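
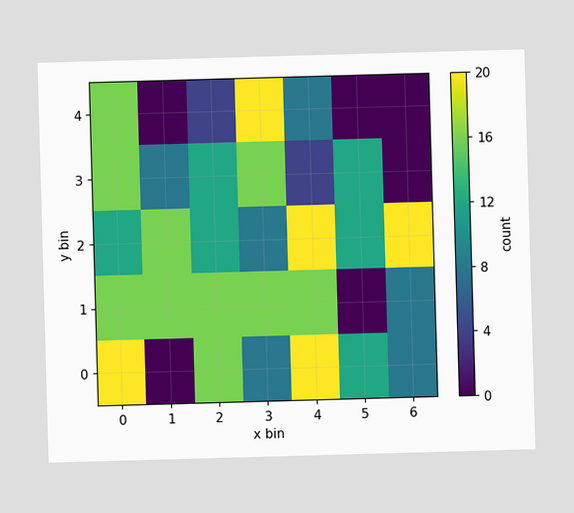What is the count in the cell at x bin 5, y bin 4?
0

Matching the cell (5, 4) against the colorbar gives 0.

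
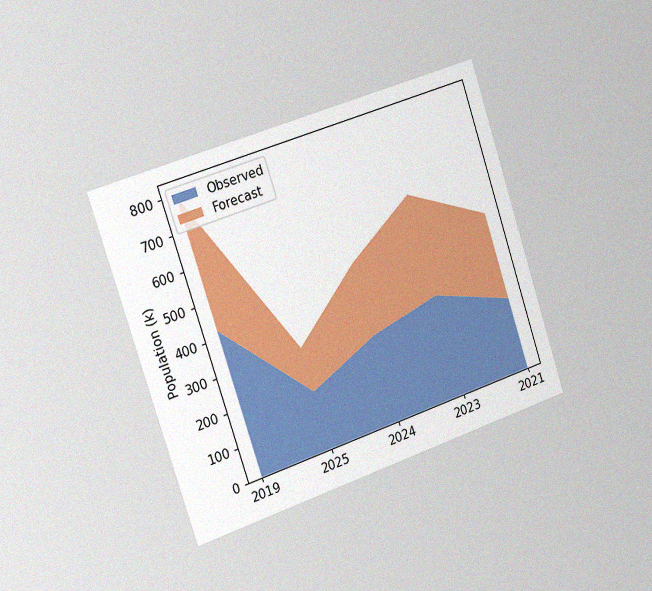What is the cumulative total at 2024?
462k

The chart is tilted about 18° counter-clockwise and viewed slightly from the left, with some photo noise. The stacked total at 2024 reaches 462k.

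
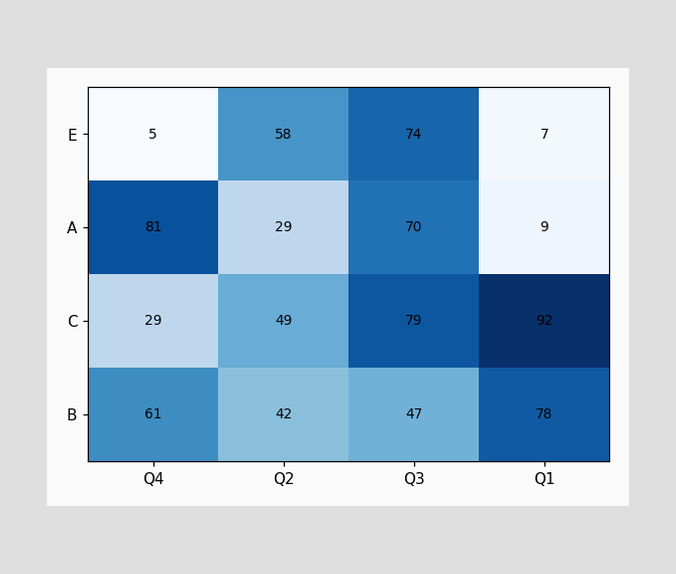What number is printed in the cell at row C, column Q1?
The (C, Q1) cell reads 92.

92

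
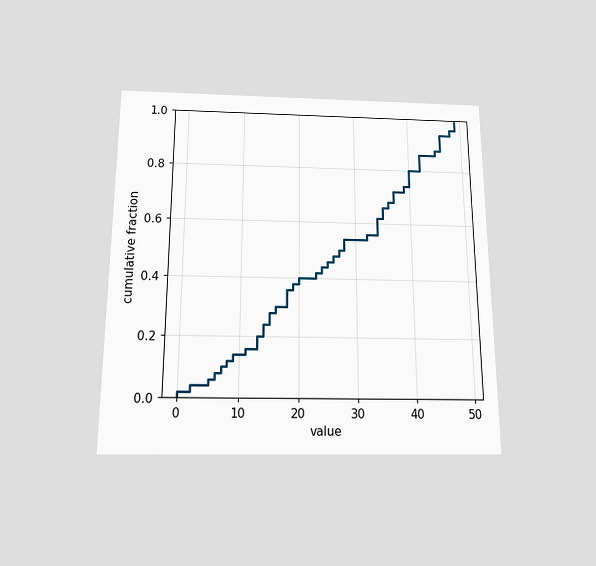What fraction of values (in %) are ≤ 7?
The chart is viewed slightly from below. At x=7 the ECDF step is at 10%.

10%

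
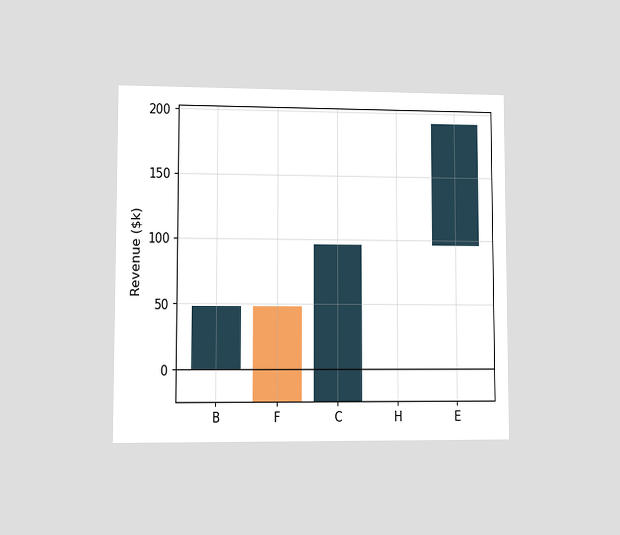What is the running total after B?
The chart is viewed at a slight angle. After B the running total reaches $48k.

$48k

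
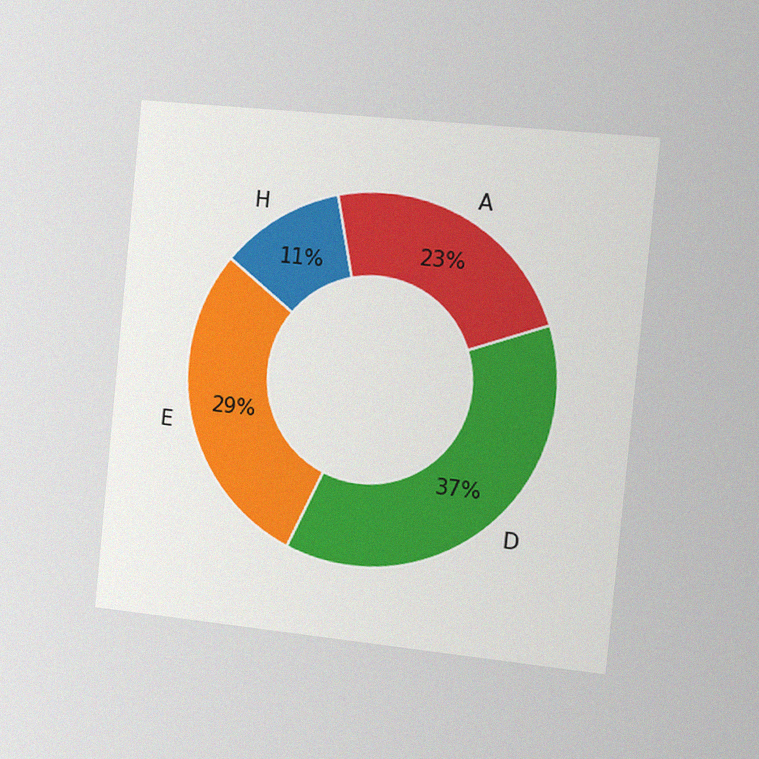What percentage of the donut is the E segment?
The chart is tilted about 6° clockwise and viewed slightly from the right, with some photo noise. The E segment takes up 29% of the ring.

29%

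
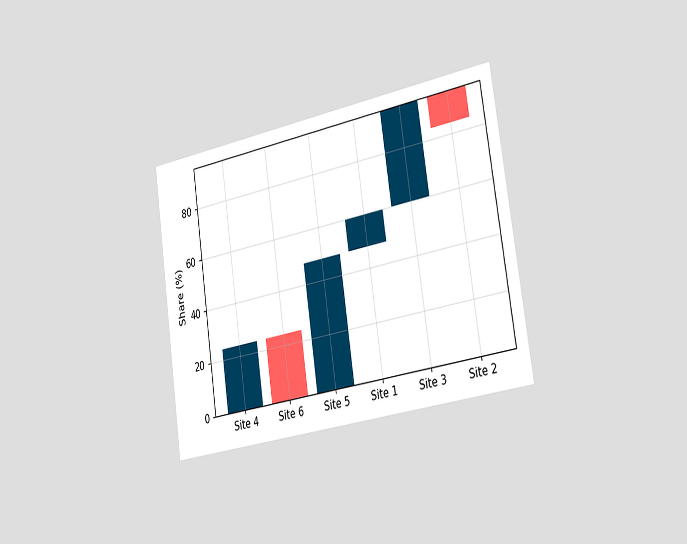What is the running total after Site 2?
84%

The chart is tilted about 8° counter-clockwise and viewed slightly from the right. After Site 2 the running total reaches 84%.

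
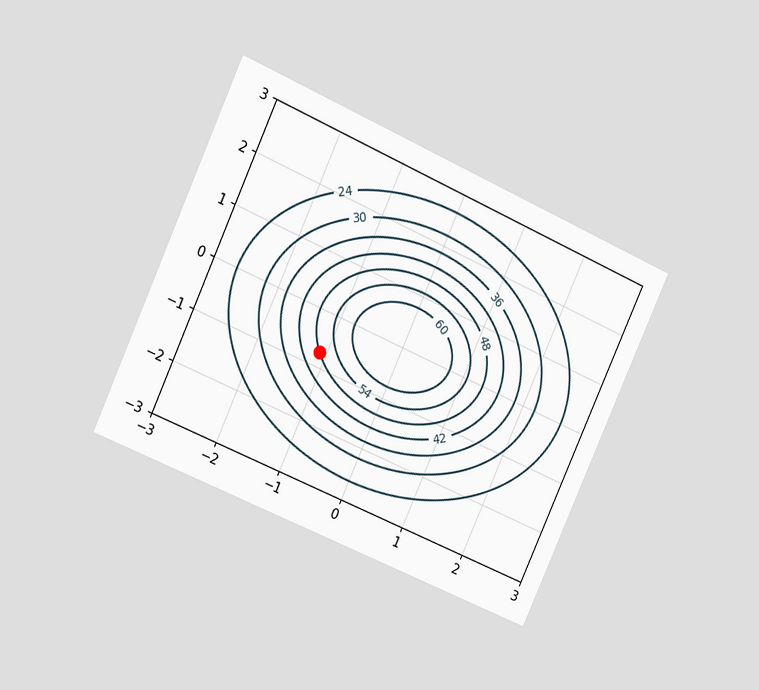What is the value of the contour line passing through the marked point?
The chart is tilted about 24° clockwise and viewed slightly from the left. The marked point sits on the contour labelled 48.

48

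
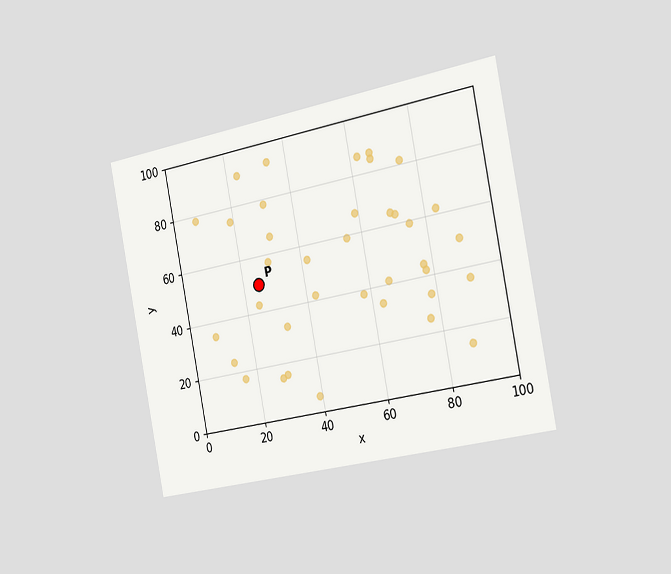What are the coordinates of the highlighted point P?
(25, 50)

The chart is tilted about 11° counter-clockwise and viewed slightly from the right. Following the gridlines from P to each axis, P sits at (25, 50).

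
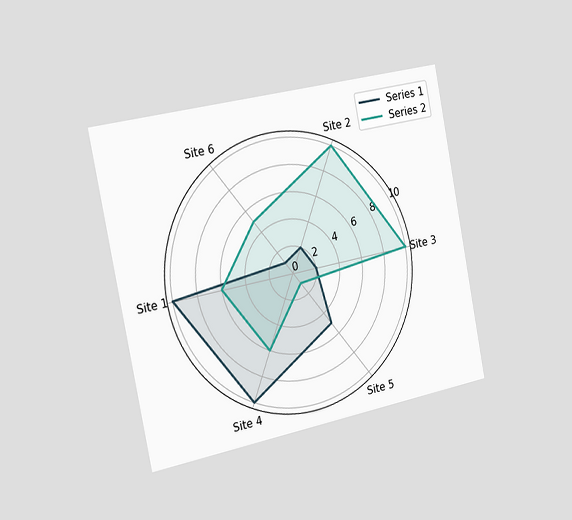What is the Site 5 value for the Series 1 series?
5

The chart is tilted about 11° counter-clockwise and viewed slightly from the left. On the Site 5 axis, Series 1 reaches 5.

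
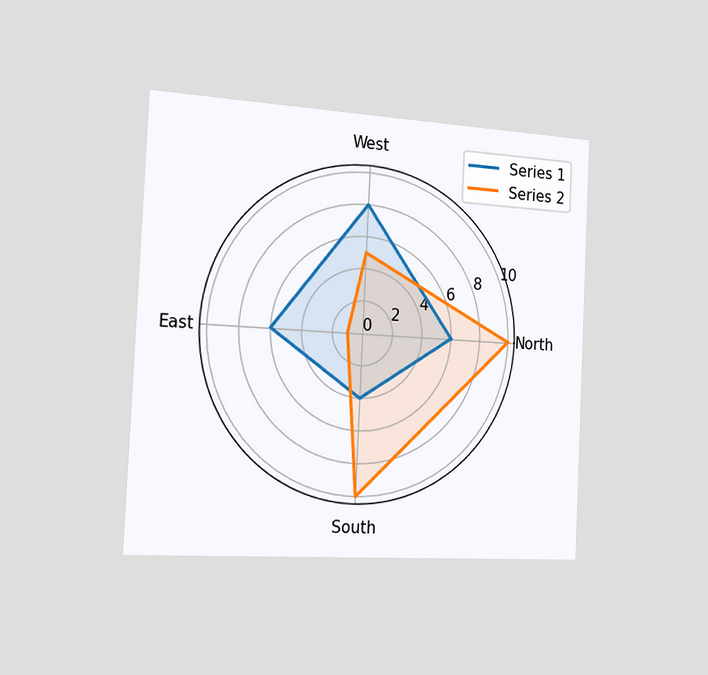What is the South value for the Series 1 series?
The chart is tilted about 3° clockwise and viewed slightly from the left. On the South axis, Series 1 reaches 4.

4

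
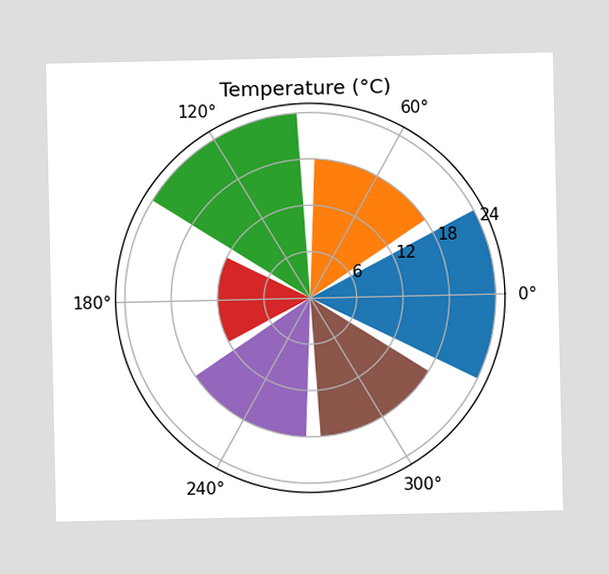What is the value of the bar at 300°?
The bar at 300° reaches 18°C on the radial axis.

18°C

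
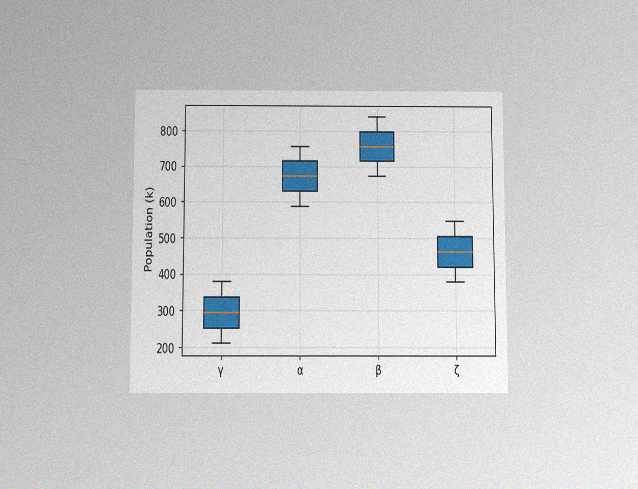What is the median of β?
The chart is viewed slightly from below, with some photo noise. The median line in the β box sits at 756k.

756k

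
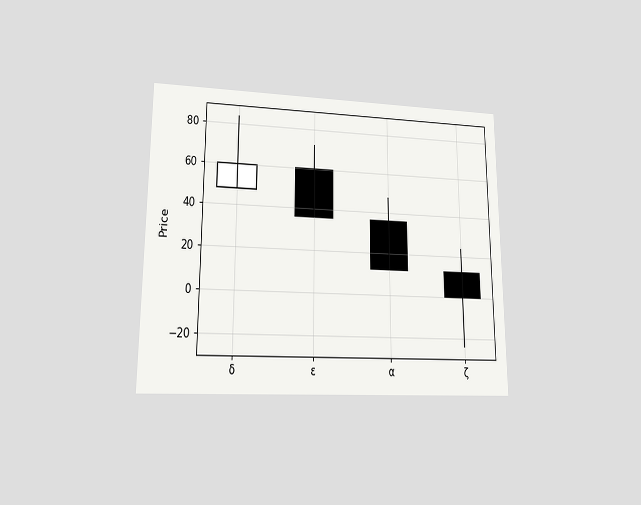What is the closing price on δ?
60

The chart is viewed at a slight angle. The δ candle closes at 60.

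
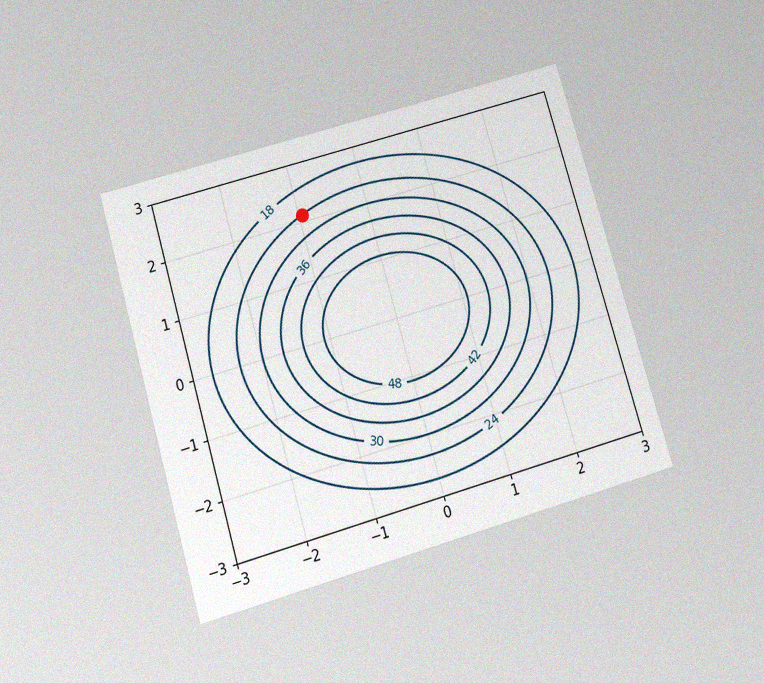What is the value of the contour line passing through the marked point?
The chart is tilted about 16° counter-clockwise and viewed slightly from below, with some photo noise. The marked point sits on the contour labelled 24.

24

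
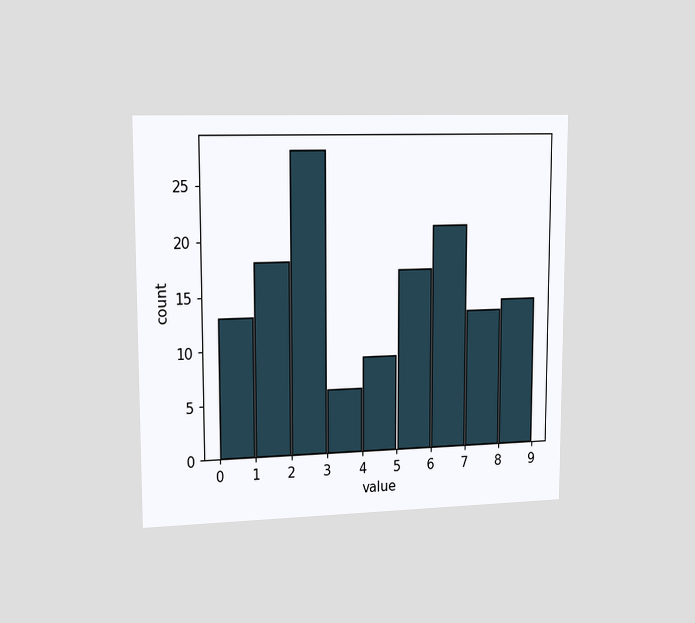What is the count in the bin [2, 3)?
The chart is viewed slightly from the left. The [2, 3) bin has height 28.

28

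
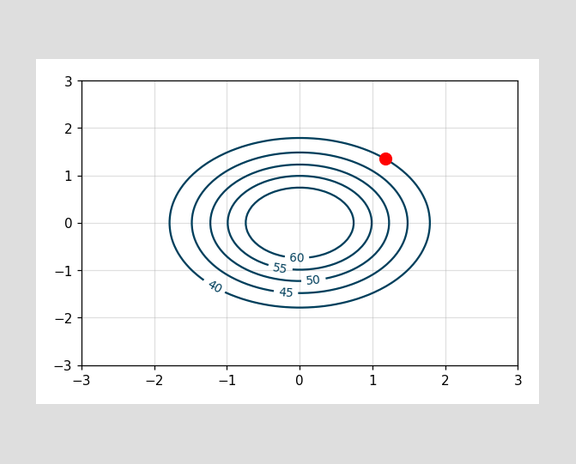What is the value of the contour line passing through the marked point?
40

The marked point sits on the contour labelled 40.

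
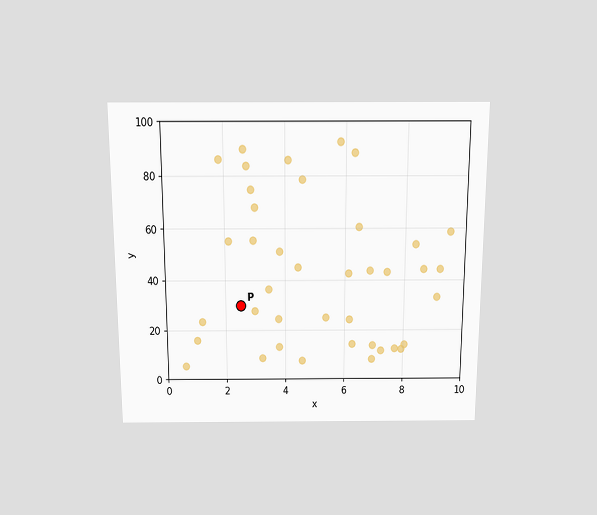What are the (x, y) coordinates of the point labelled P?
The chart is viewed slightly from above. Following the gridlines from P to each axis, P sits at (2.5, 30).

(2.5, 30)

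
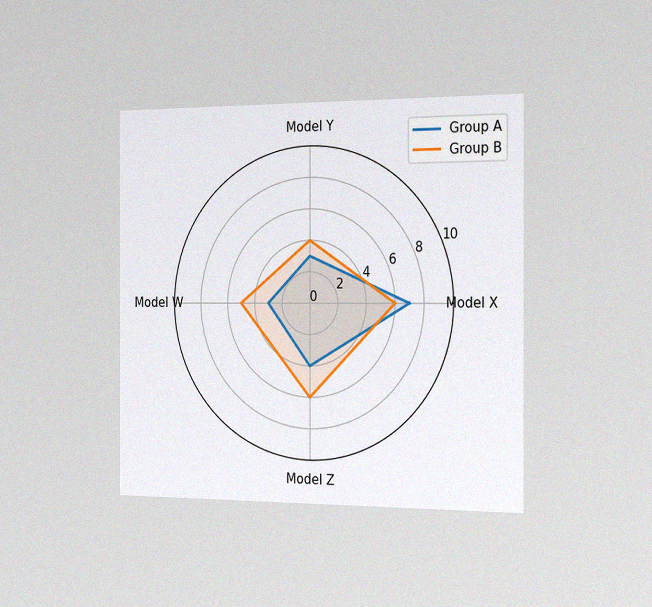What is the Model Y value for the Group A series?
3

The chart is viewed slightly from the right, with some photo noise. On the Model Y axis, Group A reaches 3.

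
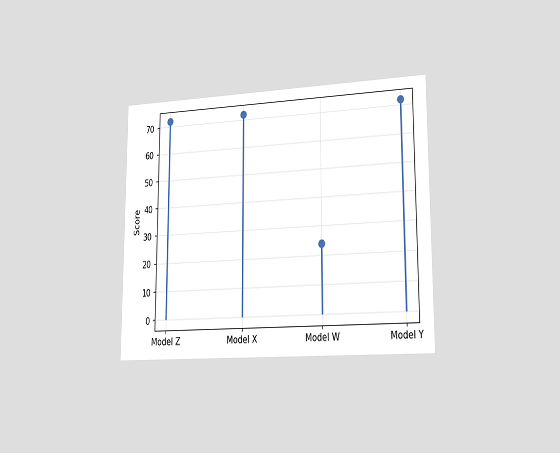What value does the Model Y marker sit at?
72

The chart is viewed slightly from the right. The Model Y marker sits at 72.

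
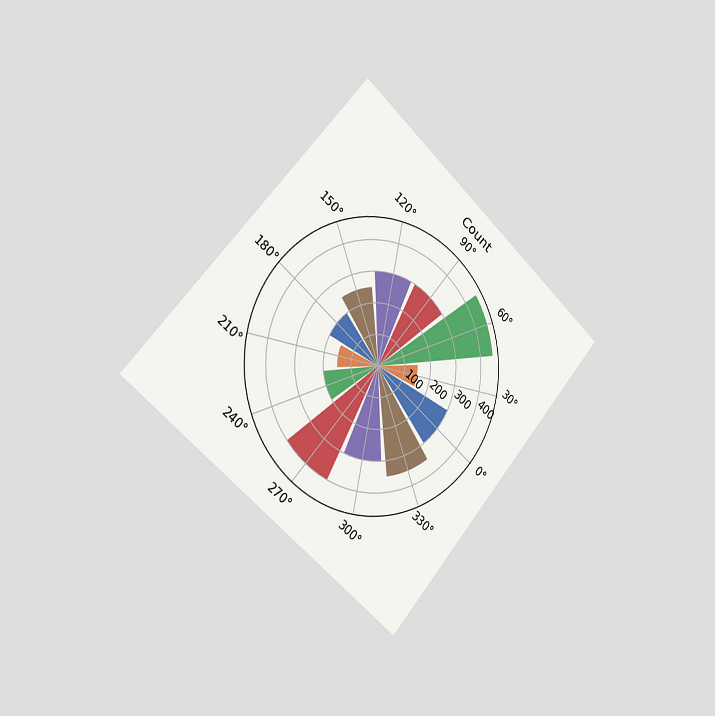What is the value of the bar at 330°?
The chart is tilted about 41° clockwise and viewed slightly from the left. The bar at 330° reaches 350 on the radial axis.

350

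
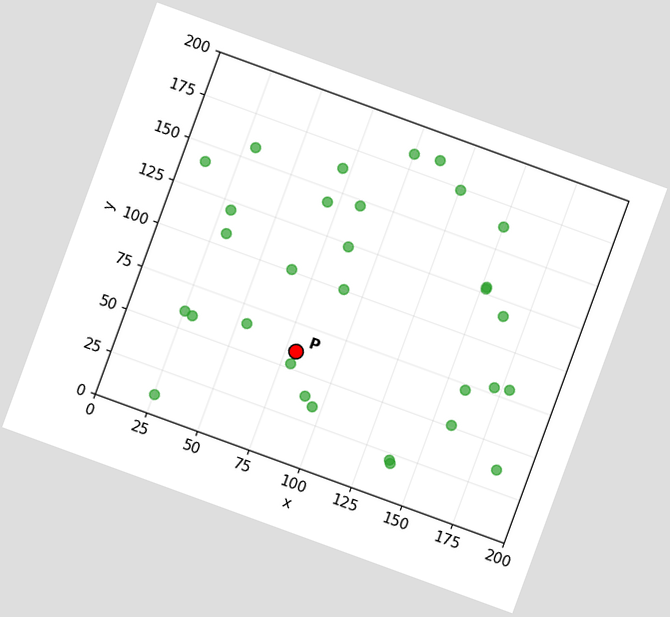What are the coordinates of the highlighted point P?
(80, 60)

The chart is tilted about 20° clockwise. Following the gridlines from P to each axis, P sits at (80, 60).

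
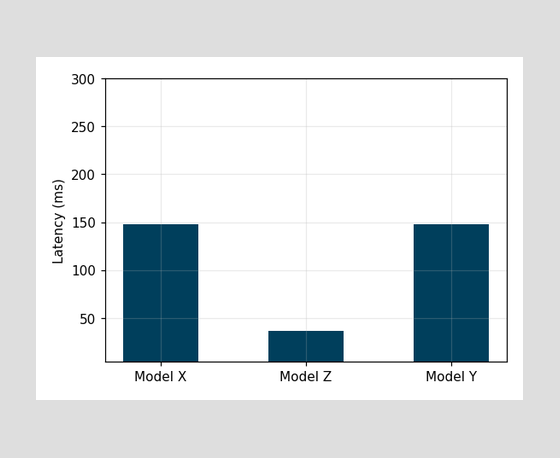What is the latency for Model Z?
Reading along the chart's y-axis, the Model Z bar reaches 37ms.

37ms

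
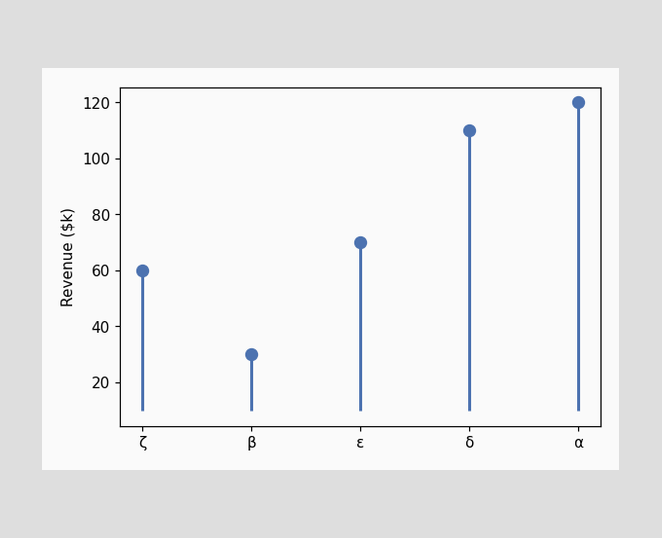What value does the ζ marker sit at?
The ζ marker sits at $60k.

$60k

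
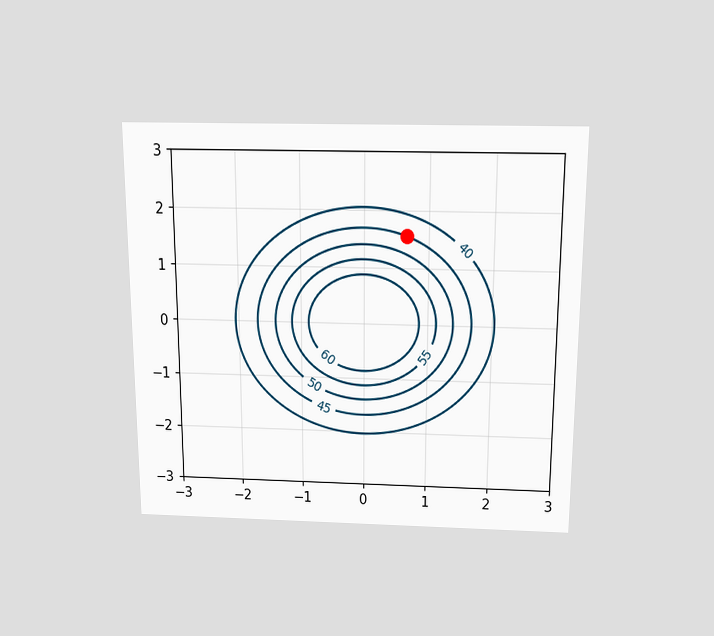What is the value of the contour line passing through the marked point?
The chart is viewed slightly from above. The marked point sits on the contour labelled 45.

45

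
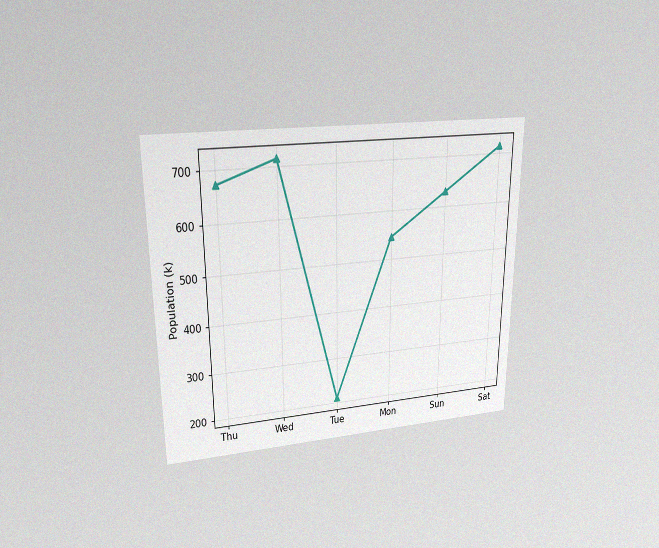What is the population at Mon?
The chart is viewed at a slight angle, with some photo noise. At Mon, the line is at 546k.

546k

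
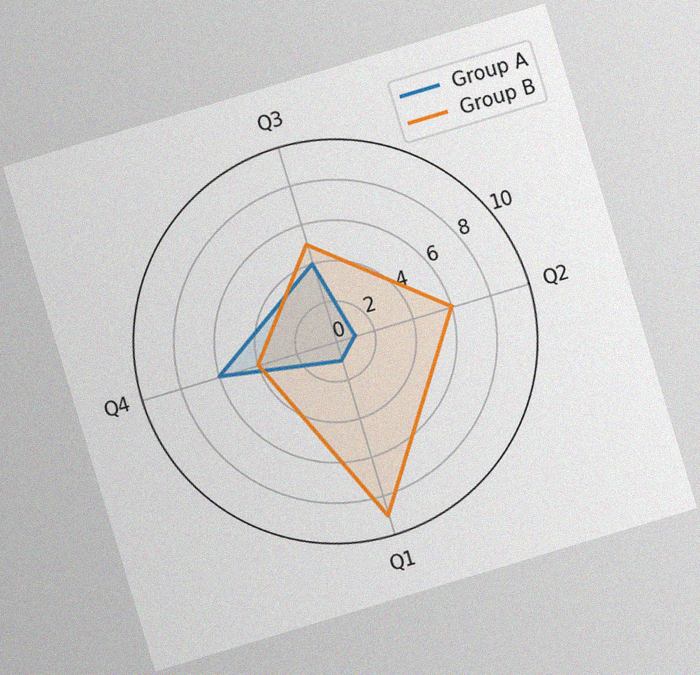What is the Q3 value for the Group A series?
The chart is tilted about 17° counter-clockwise, with some photo noise. On the Q3 axis, Group A reaches 4.

4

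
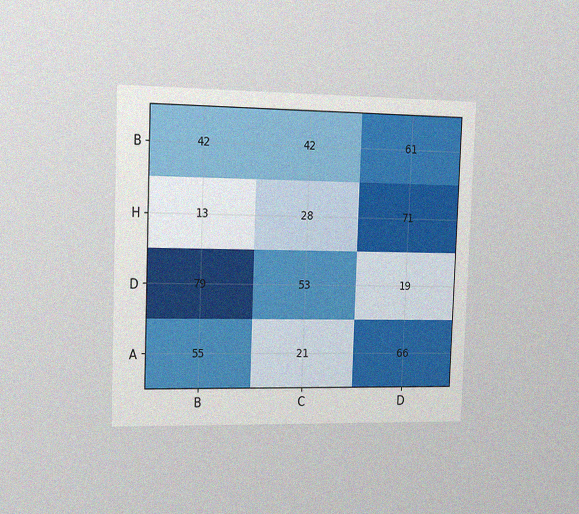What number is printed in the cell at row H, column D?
The chart is tilted about 2° clockwise and viewed slightly from the left, with some photo noise. The (H, D) cell reads 71.

71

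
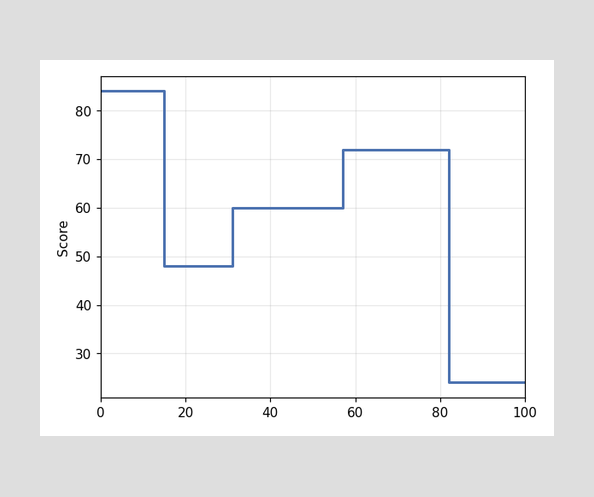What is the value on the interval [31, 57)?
60

On [31, 57) the step sits at 60.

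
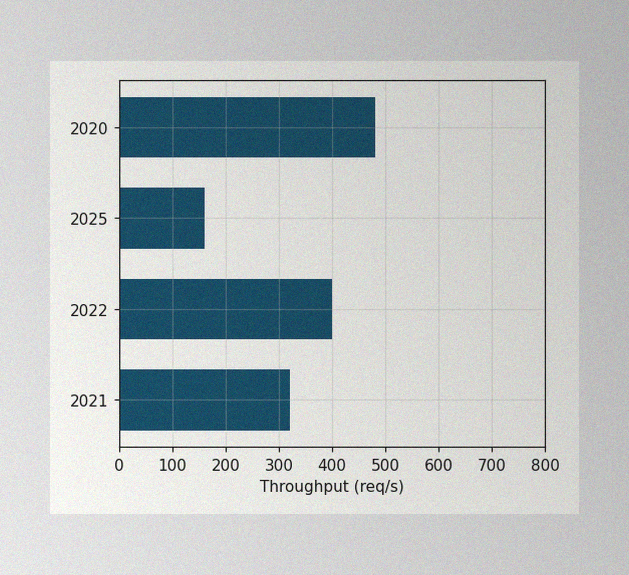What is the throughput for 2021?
320req/s

The image has some photo noise and uneven lighting. Reading along the chart's x-axis, the 2021 bar reaches 320req/s.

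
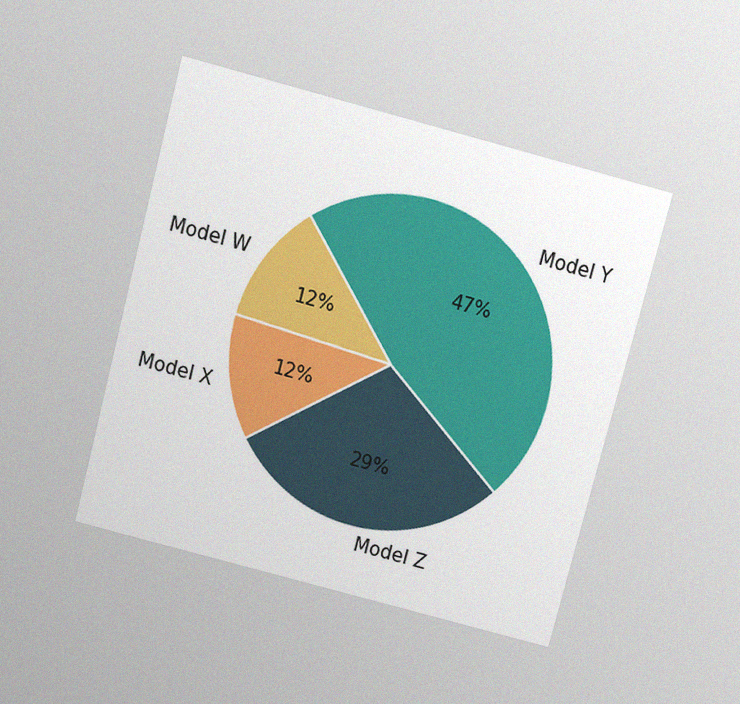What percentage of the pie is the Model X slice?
12%

The chart is tilted about 15° clockwise and viewed slightly from above, with some photo noise. The Model X slice takes up 12% of the pie.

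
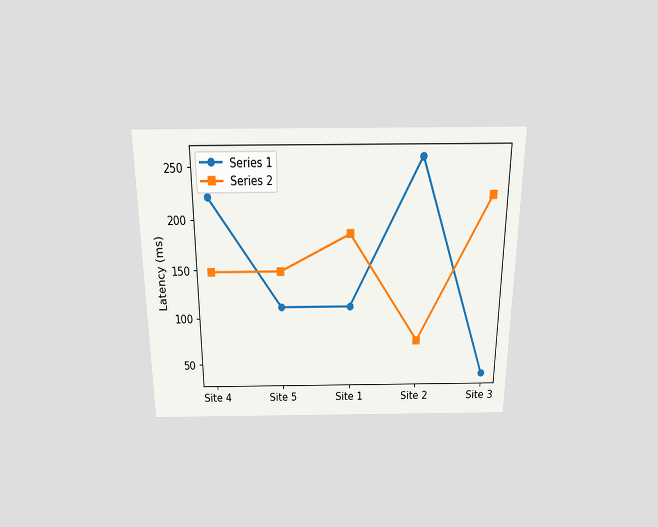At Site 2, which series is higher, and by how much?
The chart is viewed slightly from above. At Site 2, Series 1 sits above the other line by 185ms.

Series 1, by 185ms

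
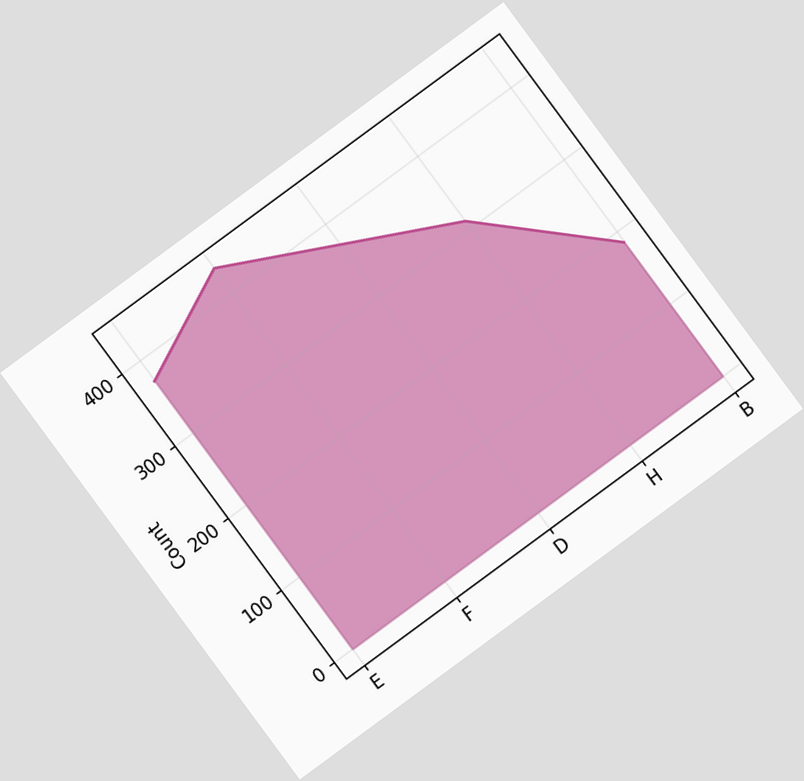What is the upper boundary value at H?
310

The chart is tilted about 36° counter-clockwise. At H the upper boundary is at 310.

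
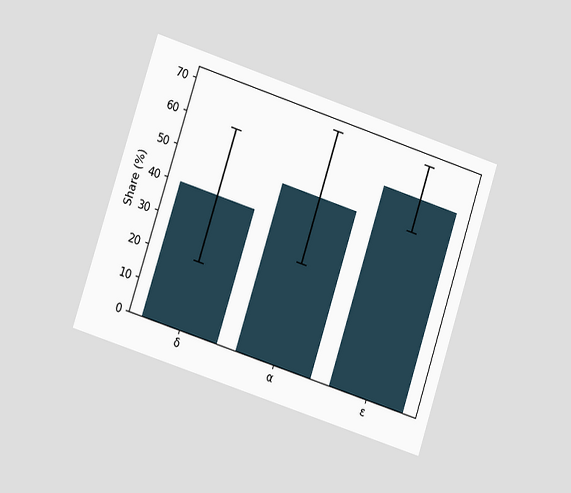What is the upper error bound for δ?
The chart is tilted about 18° clockwise and viewed at a slight angle. The δ bar's upper whisker reaches 60%.

60%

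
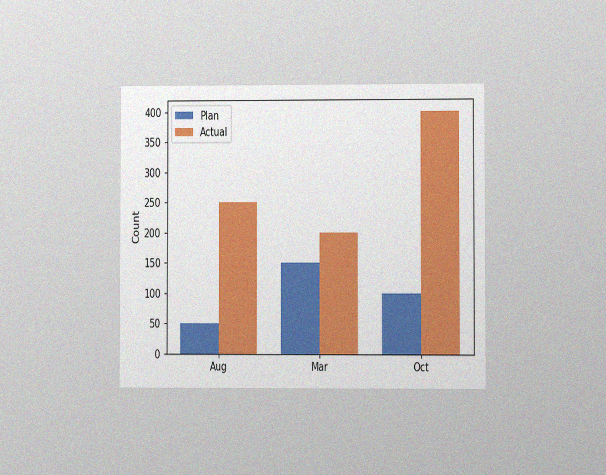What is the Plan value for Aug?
50

The chart is viewed at a slight angle, with some photo noise. The Plan bar at Aug reaches 50 on the y-axis.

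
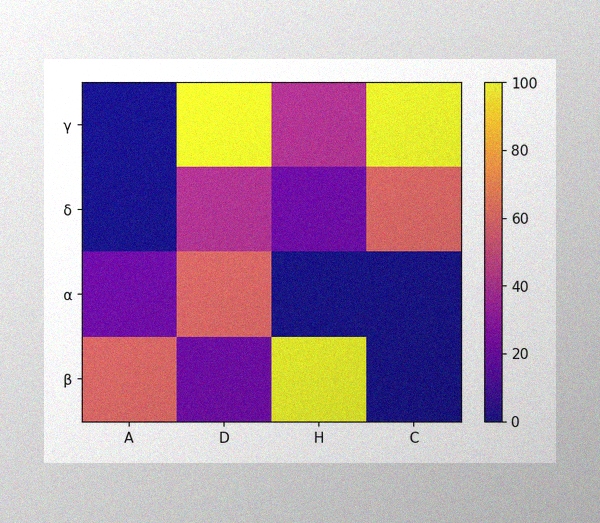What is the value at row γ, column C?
The image has some photo noise and uneven lighting. Matching cell (γ, C) against the colorbar gives 100.

100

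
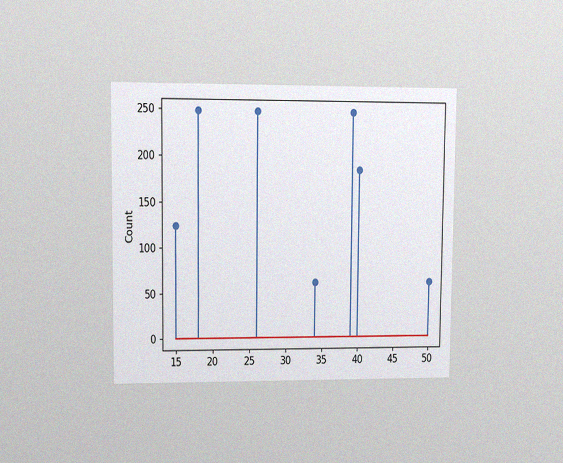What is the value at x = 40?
186

The chart is viewed at a slight angle, with some photo noise. The stem at x=40 reaches 186.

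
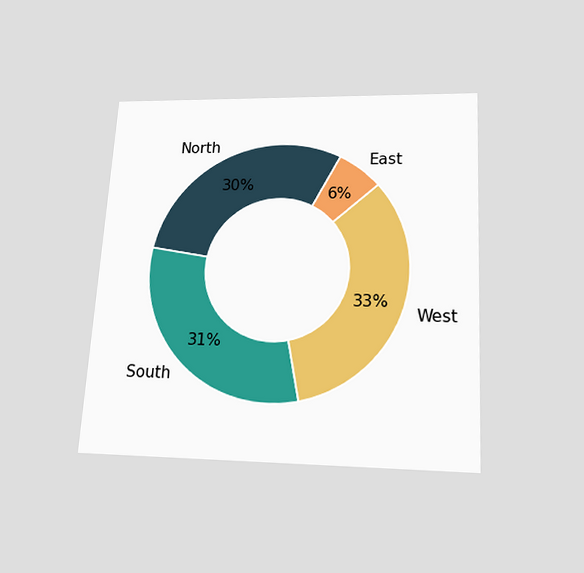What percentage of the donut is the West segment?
33%

The chart is tilted about 3° clockwise and viewed slightly from below. The West segment takes up 33% of the ring.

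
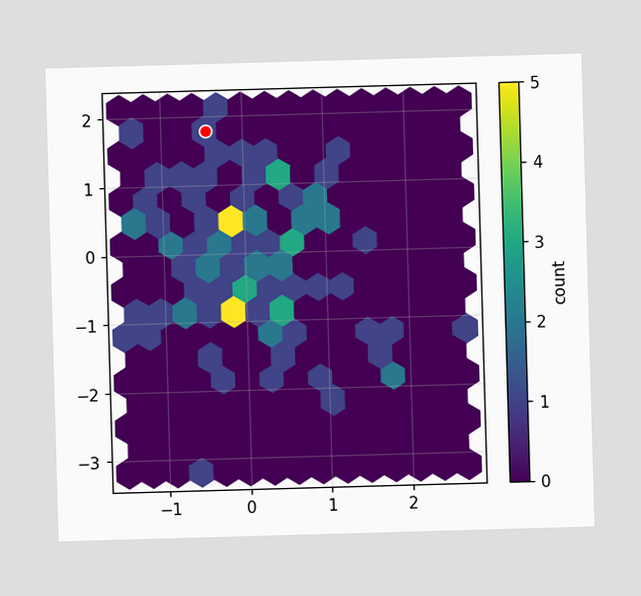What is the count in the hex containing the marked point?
The marked hex reads 1 on the colorbar.

1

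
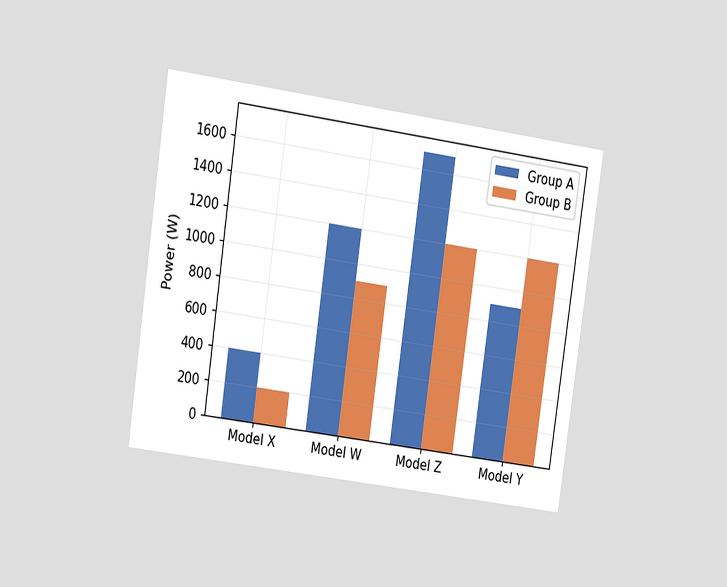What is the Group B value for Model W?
900W

The chart is tilted about 8° clockwise and viewed at a slight angle. The Group B bar at Model W reaches 900W on the y-axis.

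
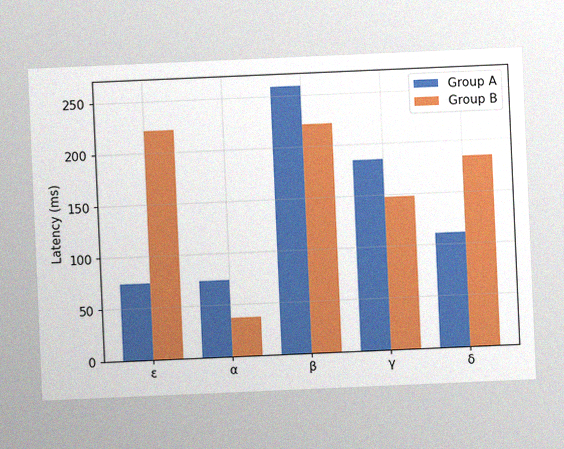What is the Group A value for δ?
The chart is tilted about 2° counter-clockwise, with some photo noise. The Group A bar at δ reaches 111ms on the y-axis.

111ms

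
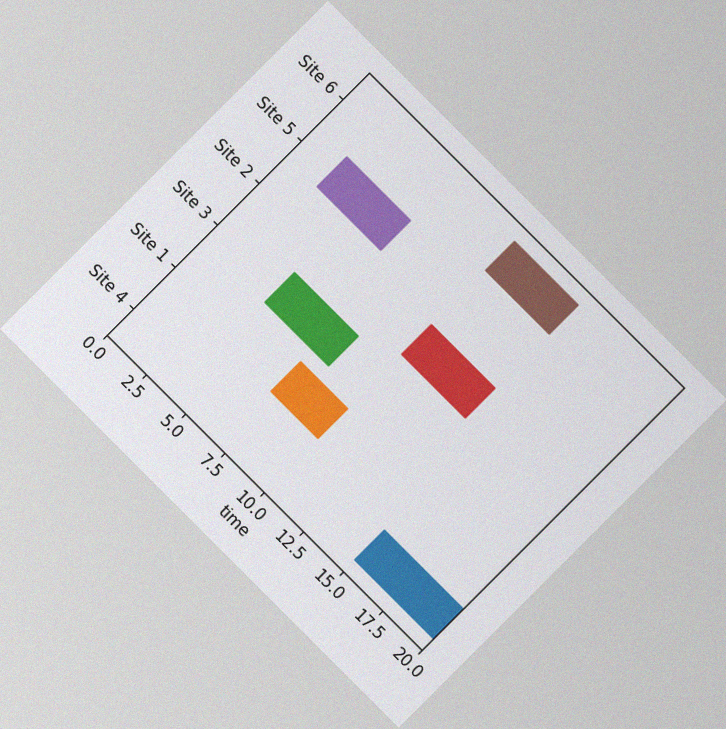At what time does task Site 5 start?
2

The chart is tilted about 45° clockwise, with some photo noise. The Site 5 bar begins at t=2.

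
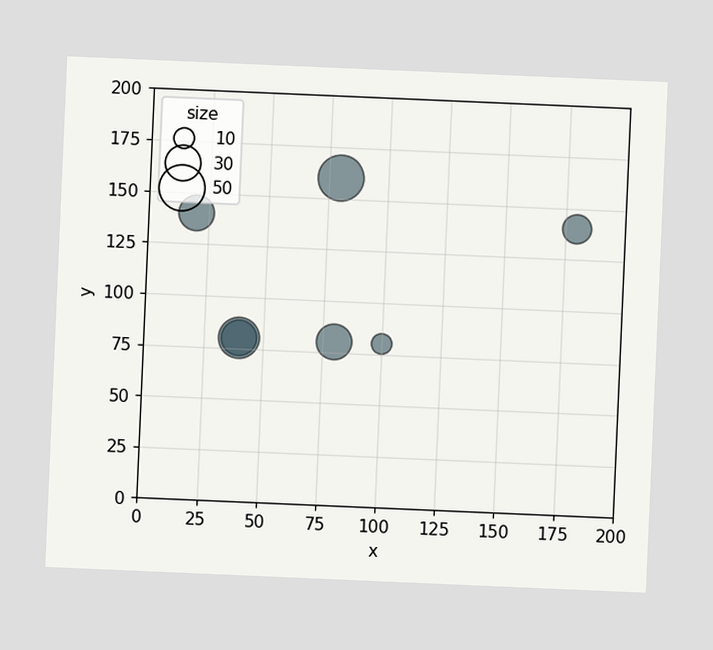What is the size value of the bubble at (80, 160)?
The chart is tilted about 2° clockwise. Matching the bubble at (80, 160) against the size legend gives 50.

50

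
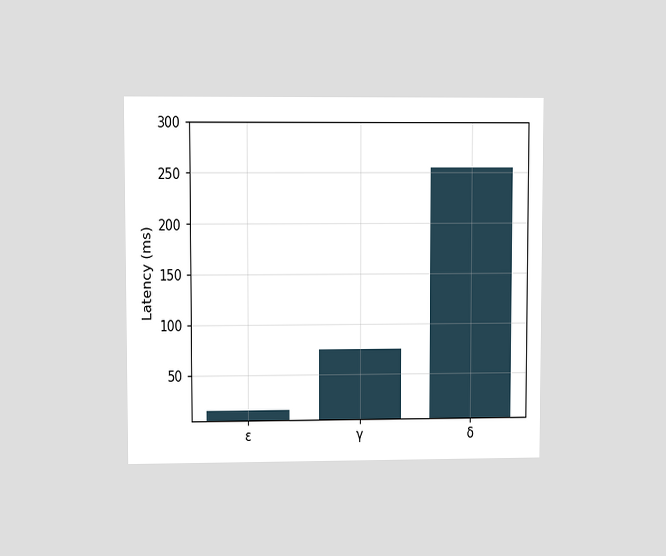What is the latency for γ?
75ms

The chart is viewed at a slight angle. Reading along the chart's y-axis, the γ bar reaches 75ms.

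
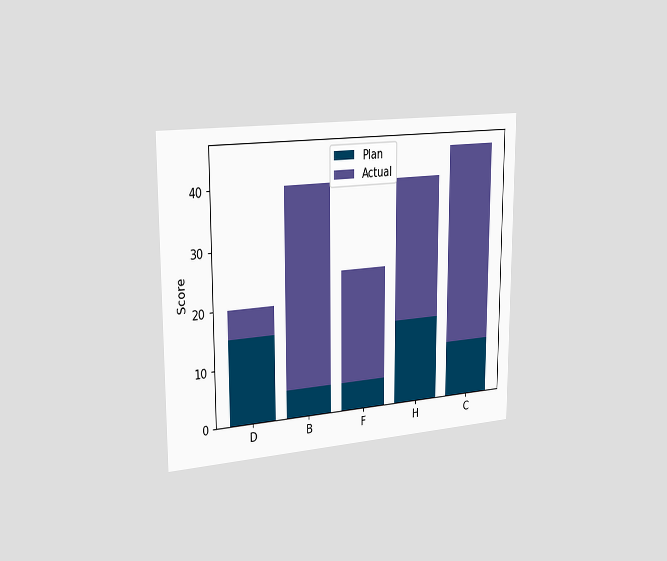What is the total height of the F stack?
25

The chart is viewed slightly from the left. The F stack's top reaches 25 on the y-axis.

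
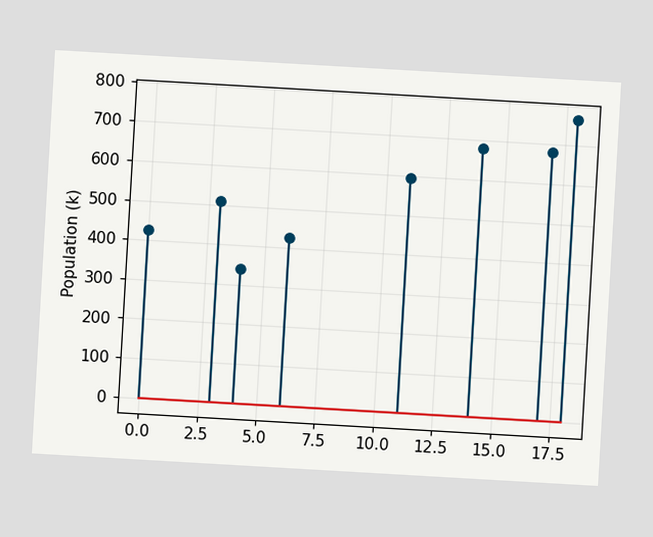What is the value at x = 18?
The chart is tilted about 3° clockwise. The stem at x=18 reaches 765k.

765k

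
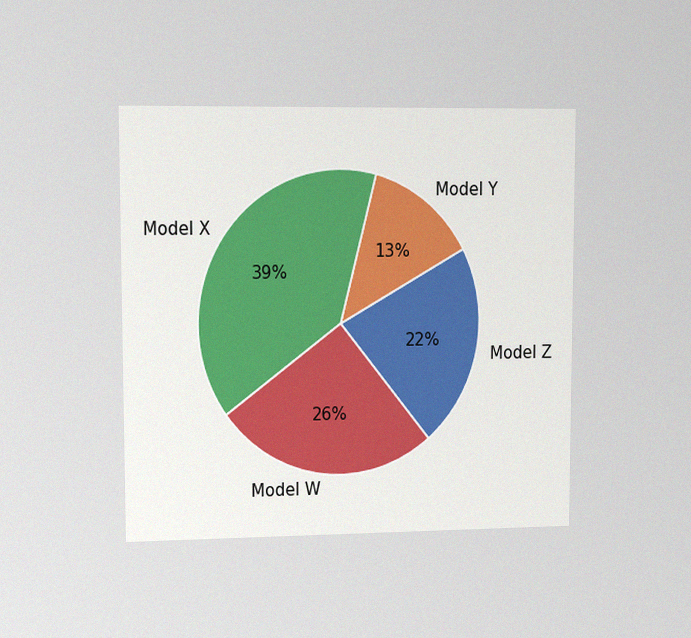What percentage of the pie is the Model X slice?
The chart is viewed slightly from the left, with some photo noise. The Model X slice takes up 39% of the pie.

39%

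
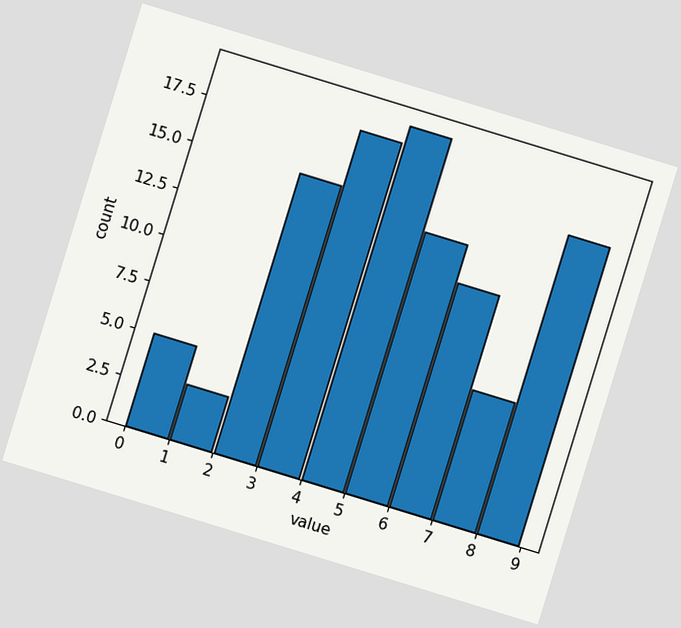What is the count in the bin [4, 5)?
19

The chart is tilted about 17° clockwise. The [4, 5) bin has height 19.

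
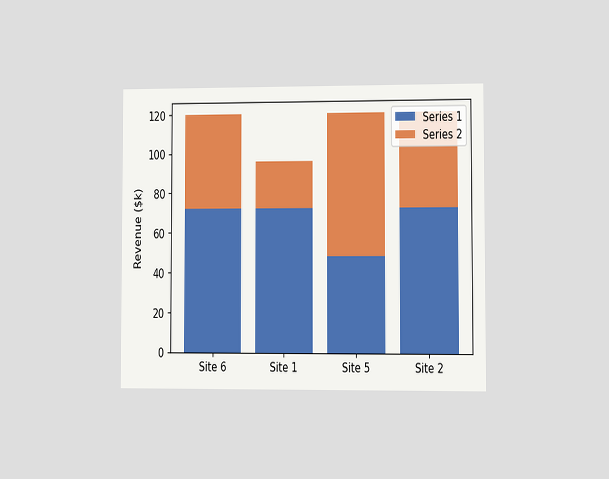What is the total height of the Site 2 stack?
The chart is viewed at a slight angle. The Site 2 stack's top reaches $120k on the y-axis.

$120k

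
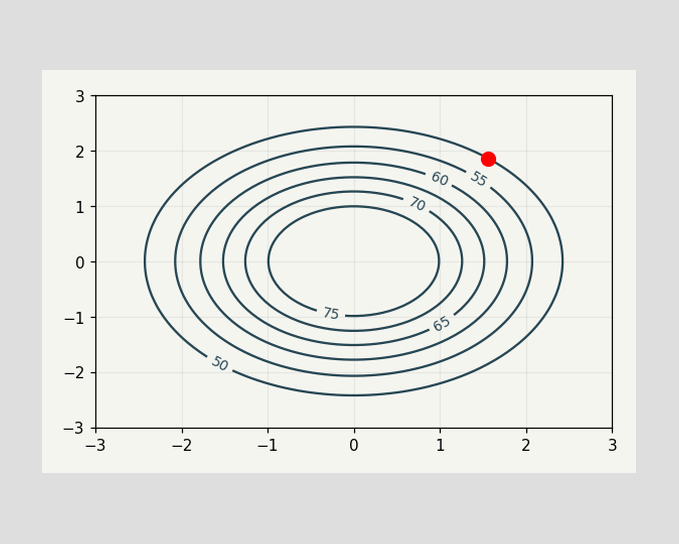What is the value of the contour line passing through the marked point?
50

The marked point sits on the contour labelled 50.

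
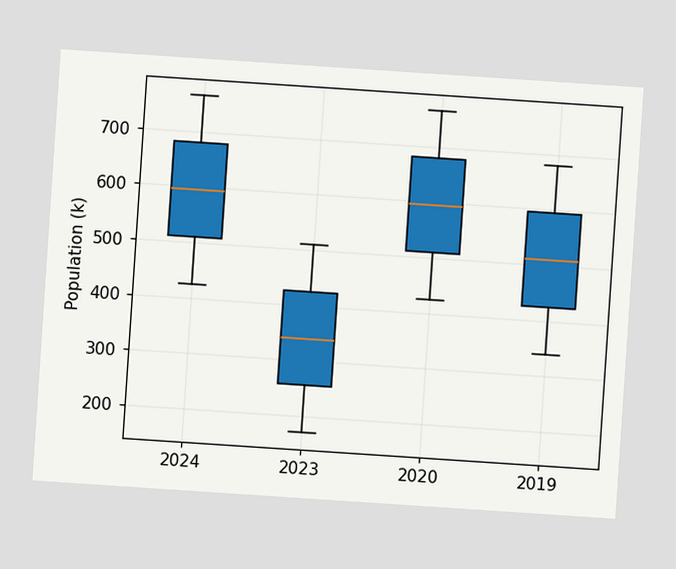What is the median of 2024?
595k

The chart is tilted about 4° clockwise. The median line in the 2024 box sits at 595k.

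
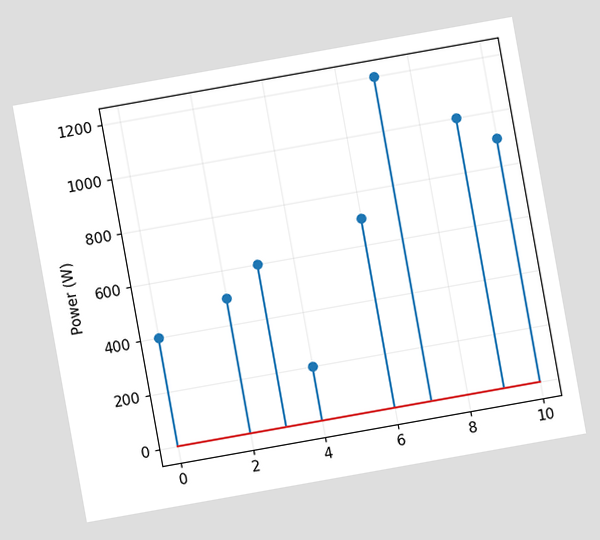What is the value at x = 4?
200W

The chart is tilted about 10° counter-clockwise. The stem at x=4 reaches 200W.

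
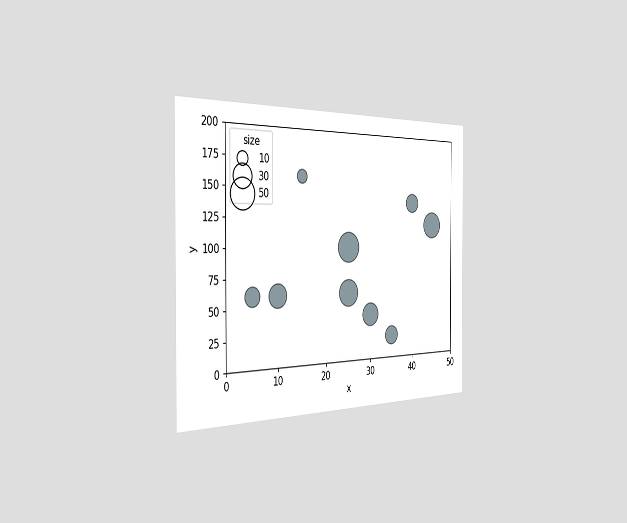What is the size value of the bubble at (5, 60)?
The chart is viewed slightly from the left. Matching the bubble at (5, 60) against the size legend gives 20.

20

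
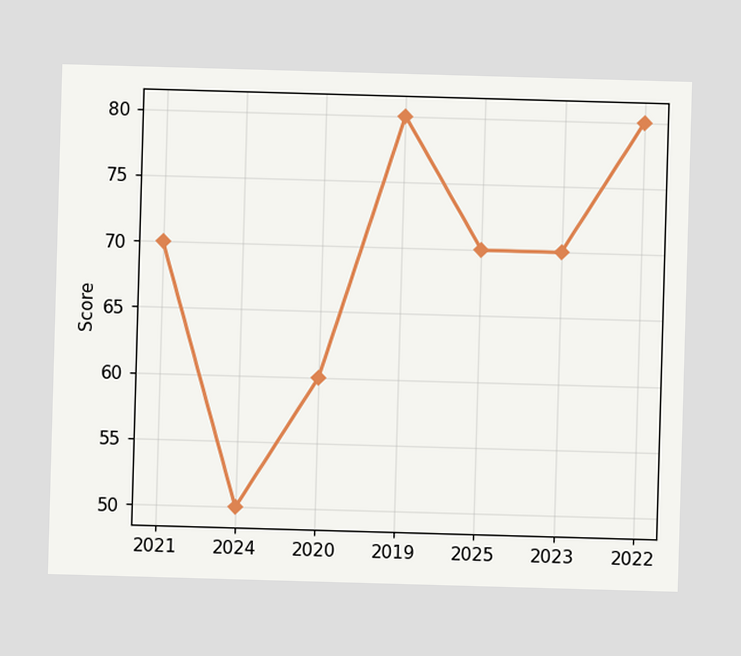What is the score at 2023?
At 2023, the line is at 70.

70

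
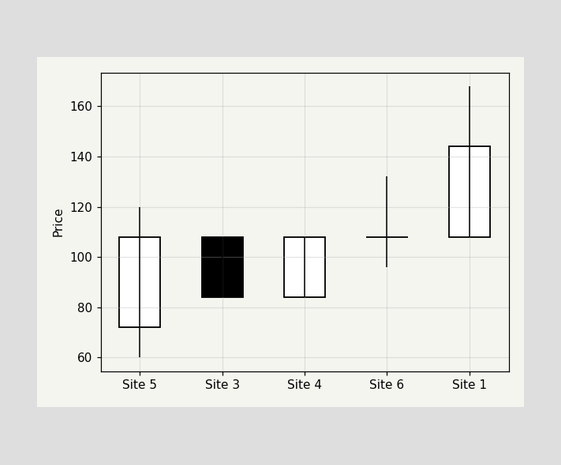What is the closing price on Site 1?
The Site 1 candle closes at 144.

144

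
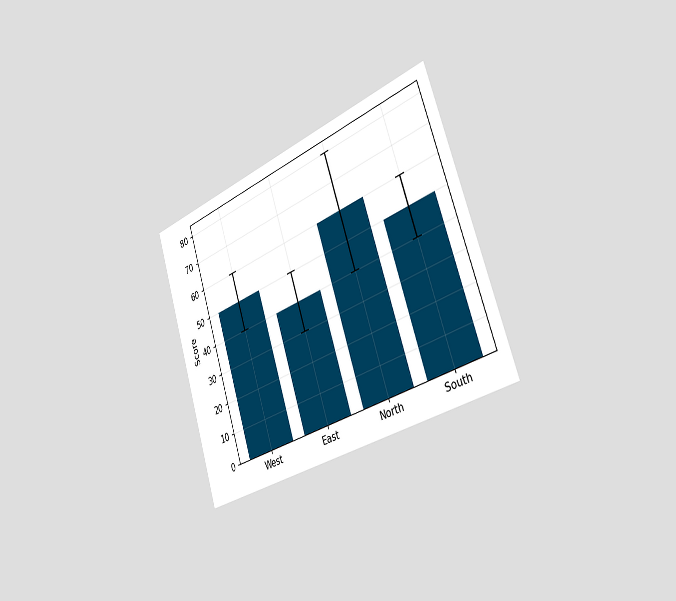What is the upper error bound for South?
The chart is tilted about 18° counter-clockwise and viewed slightly from the right. The South bar's upper whisker reaches 60.

60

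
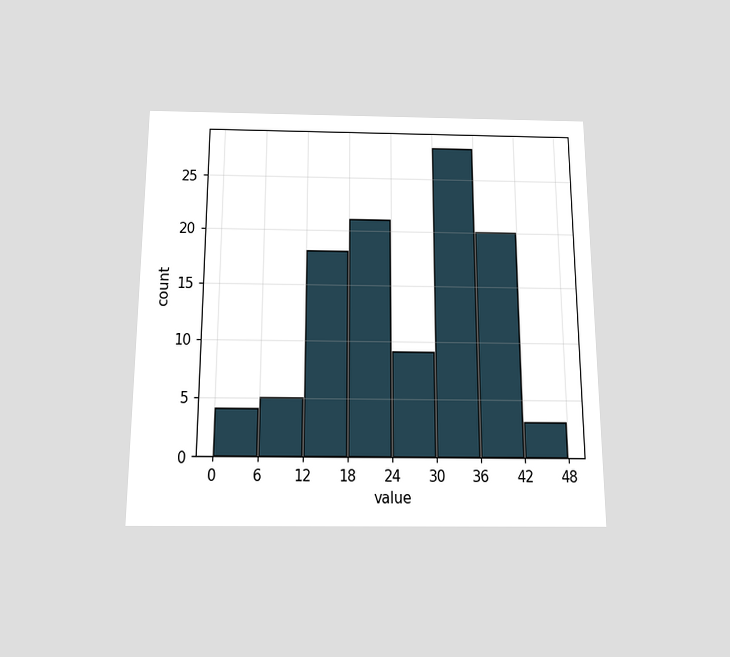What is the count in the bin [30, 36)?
28

The chart is viewed slightly from below. The [30, 36) bin has height 28.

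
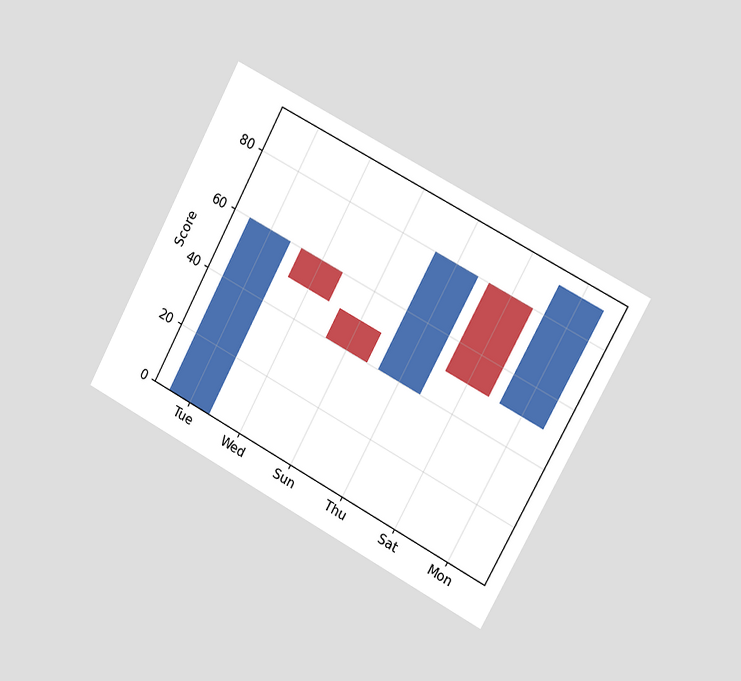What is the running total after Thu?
The chart is tilted about 28° clockwise and viewed slightly from the right. After Thu the running total reaches 80.

80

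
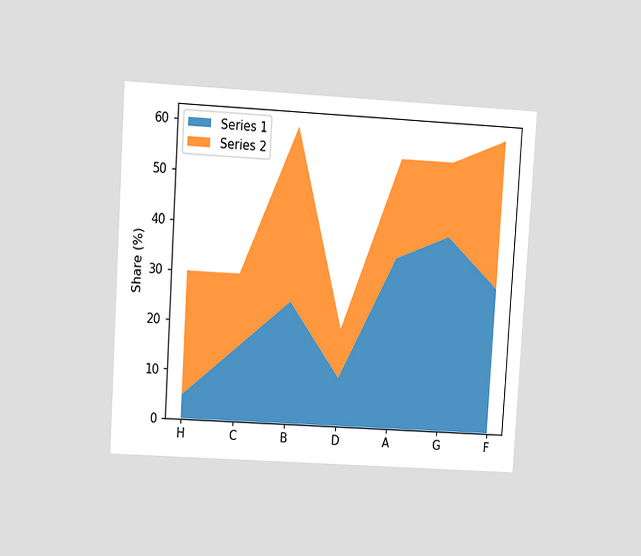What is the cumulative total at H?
30%

The chart is tilted about 4° clockwise and viewed at a slight angle. The stacked total at H reaches 30%.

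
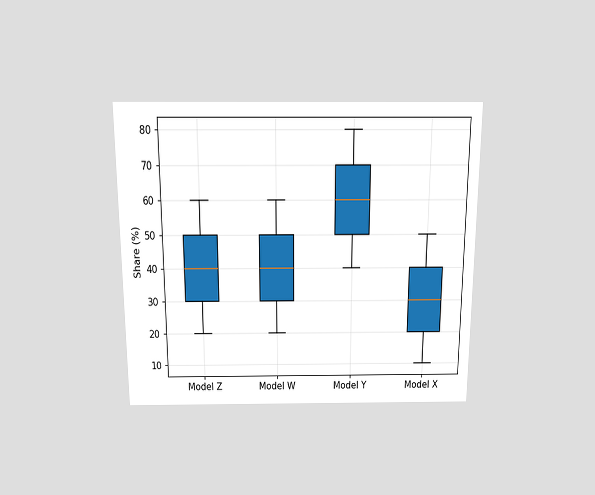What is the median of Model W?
40%

The chart is viewed slightly from above. The median line in the Model W box sits at 40%.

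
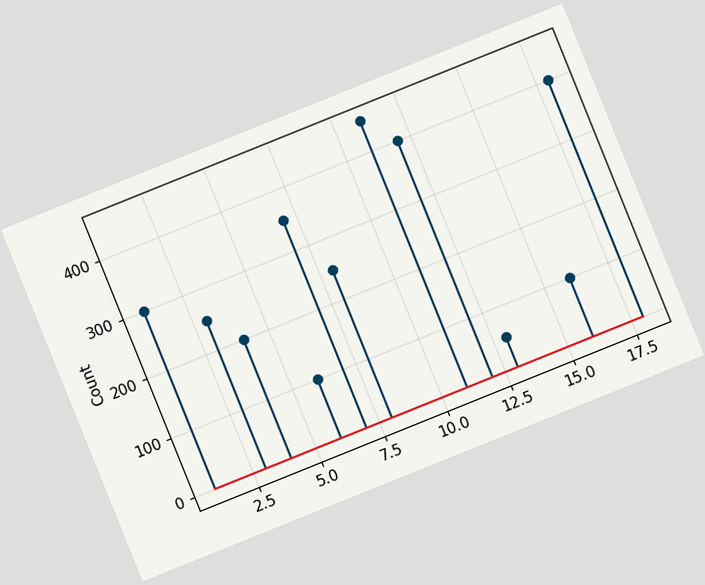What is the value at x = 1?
300

The chart is tilted about 22° counter-clockwise. The stem at x=1 reaches 300.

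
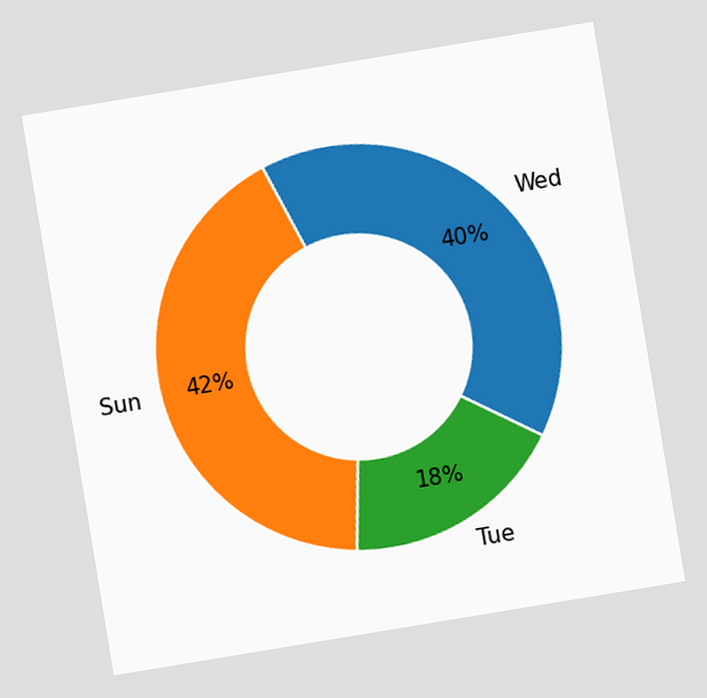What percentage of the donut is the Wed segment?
40%

The chart is tilted about 9° counter-clockwise. The Wed segment takes up 40% of the ring.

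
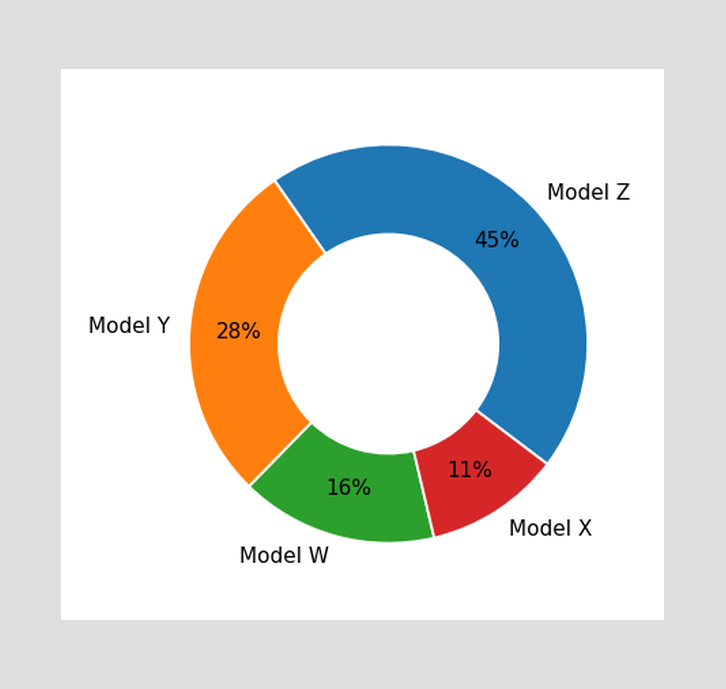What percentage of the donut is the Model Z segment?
The Model Z segment takes up 45% of the ring.

45%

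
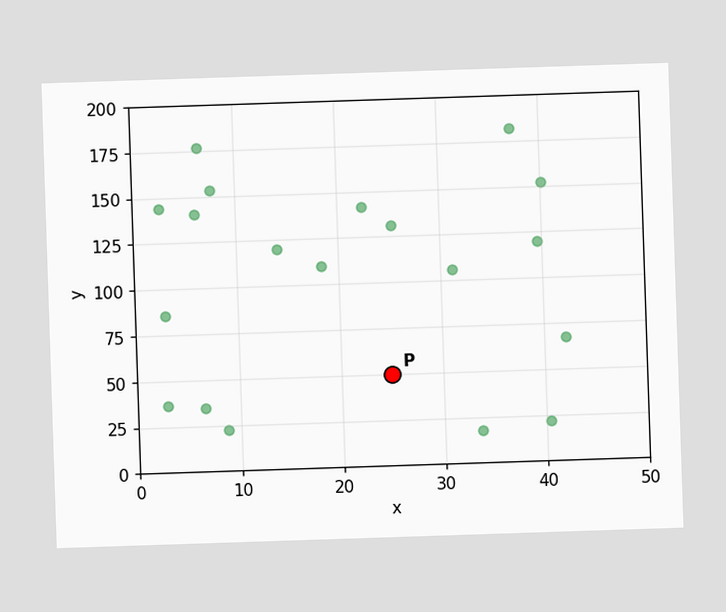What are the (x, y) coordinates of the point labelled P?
Following the gridlines from P to each axis, P sits at (25, 50).

(25, 50)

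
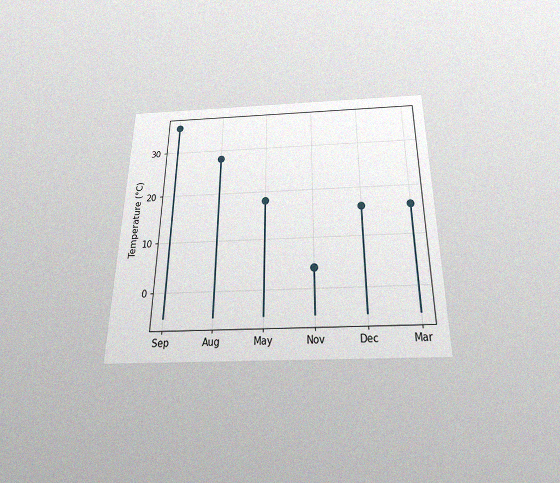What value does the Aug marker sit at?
The chart is viewed slightly from below, with some photo noise. The Aug marker sits at 28°C.

28°C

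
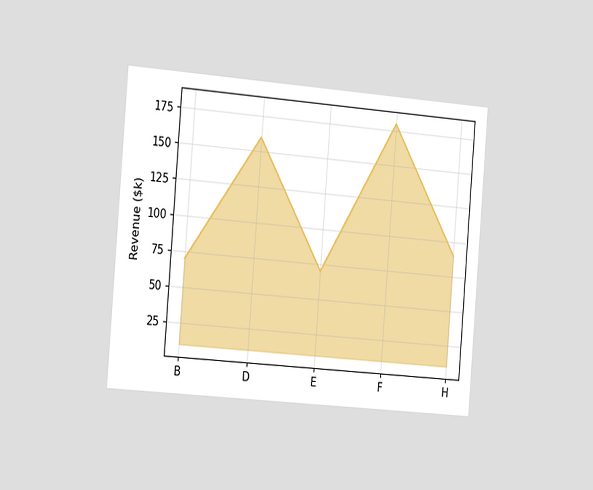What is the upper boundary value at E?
The chart is tilted about 5° clockwise and viewed slightly from the left. At E the upper boundary is at $70k.

$70k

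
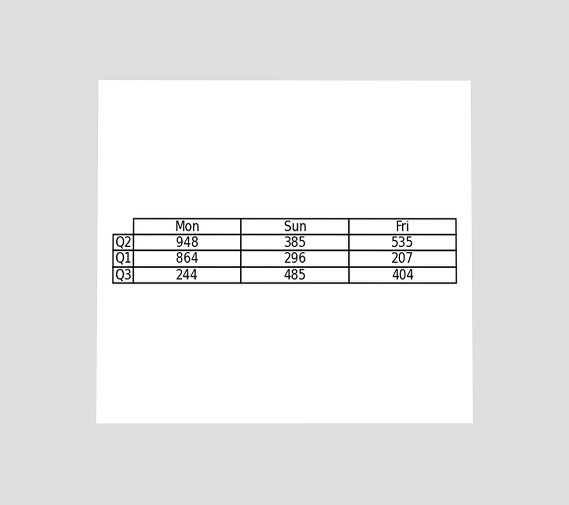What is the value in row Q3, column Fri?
The chart is viewed slightly from below. The (Q3, Fri) cell reads 404.

404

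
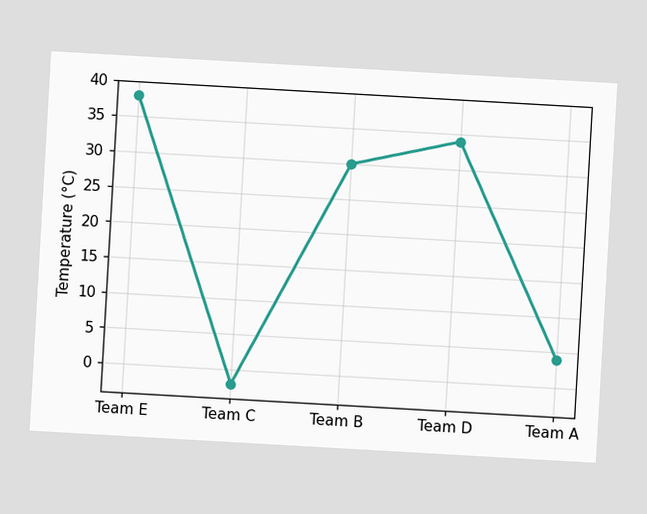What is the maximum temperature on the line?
The chart is tilted about 3° clockwise. The highest point is at Team E, and reading across to the y-axis gives 38°C.

38°C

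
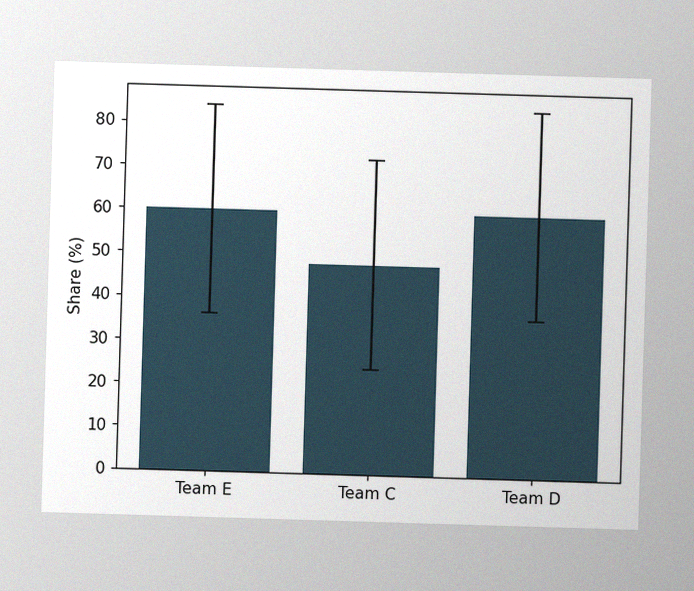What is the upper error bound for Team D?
84%

The image has some photo noise and uneven lighting. The Team D bar's upper whisker reaches 84%.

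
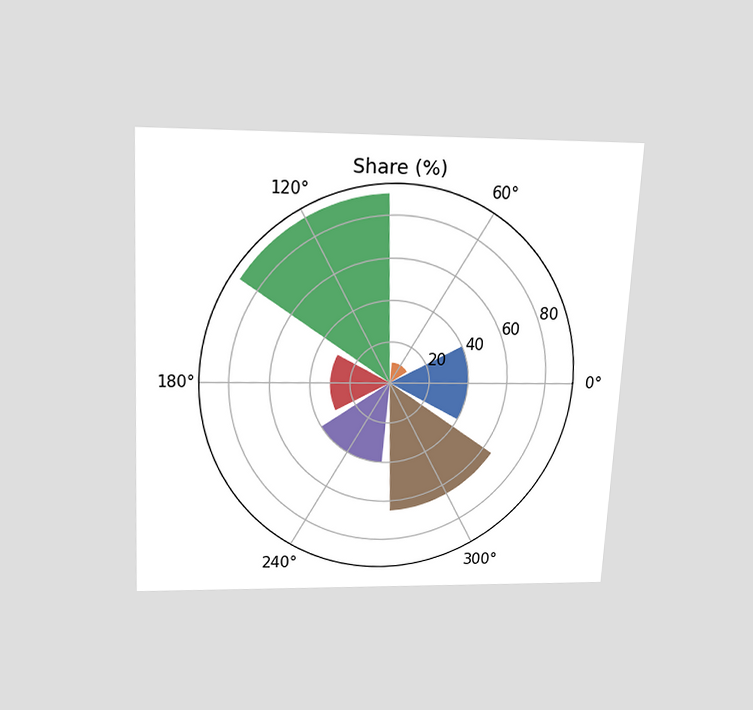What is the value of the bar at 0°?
40%

The chart is tilted about 3° clockwise and viewed slightly from above. The bar at 0° reaches 40% on the radial axis.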